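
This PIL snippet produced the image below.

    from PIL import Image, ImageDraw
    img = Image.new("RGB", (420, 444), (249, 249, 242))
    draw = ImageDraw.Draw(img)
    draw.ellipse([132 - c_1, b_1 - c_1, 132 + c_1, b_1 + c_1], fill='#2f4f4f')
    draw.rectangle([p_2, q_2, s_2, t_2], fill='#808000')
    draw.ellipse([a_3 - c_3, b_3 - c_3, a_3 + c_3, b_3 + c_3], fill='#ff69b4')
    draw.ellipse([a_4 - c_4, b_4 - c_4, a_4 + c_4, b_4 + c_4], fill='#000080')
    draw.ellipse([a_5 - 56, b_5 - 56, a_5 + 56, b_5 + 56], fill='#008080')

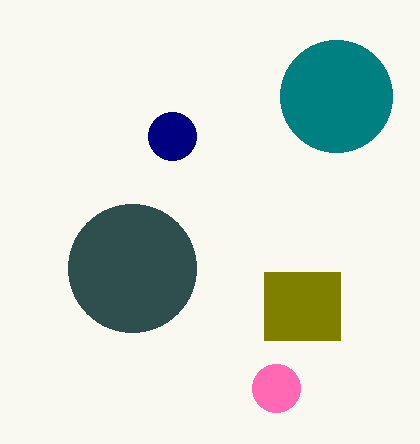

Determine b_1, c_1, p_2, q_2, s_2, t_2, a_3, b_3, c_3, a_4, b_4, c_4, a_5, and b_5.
b_1 = 268, c_1 = 64, p_2 = 264, q_2 = 272, s_2 = 340, t_2 = 340, a_3 = 276, b_3 = 388, c_3 = 24, a_4 = 172, b_4 = 136, c_4 = 24, a_5 = 336, b_5 = 96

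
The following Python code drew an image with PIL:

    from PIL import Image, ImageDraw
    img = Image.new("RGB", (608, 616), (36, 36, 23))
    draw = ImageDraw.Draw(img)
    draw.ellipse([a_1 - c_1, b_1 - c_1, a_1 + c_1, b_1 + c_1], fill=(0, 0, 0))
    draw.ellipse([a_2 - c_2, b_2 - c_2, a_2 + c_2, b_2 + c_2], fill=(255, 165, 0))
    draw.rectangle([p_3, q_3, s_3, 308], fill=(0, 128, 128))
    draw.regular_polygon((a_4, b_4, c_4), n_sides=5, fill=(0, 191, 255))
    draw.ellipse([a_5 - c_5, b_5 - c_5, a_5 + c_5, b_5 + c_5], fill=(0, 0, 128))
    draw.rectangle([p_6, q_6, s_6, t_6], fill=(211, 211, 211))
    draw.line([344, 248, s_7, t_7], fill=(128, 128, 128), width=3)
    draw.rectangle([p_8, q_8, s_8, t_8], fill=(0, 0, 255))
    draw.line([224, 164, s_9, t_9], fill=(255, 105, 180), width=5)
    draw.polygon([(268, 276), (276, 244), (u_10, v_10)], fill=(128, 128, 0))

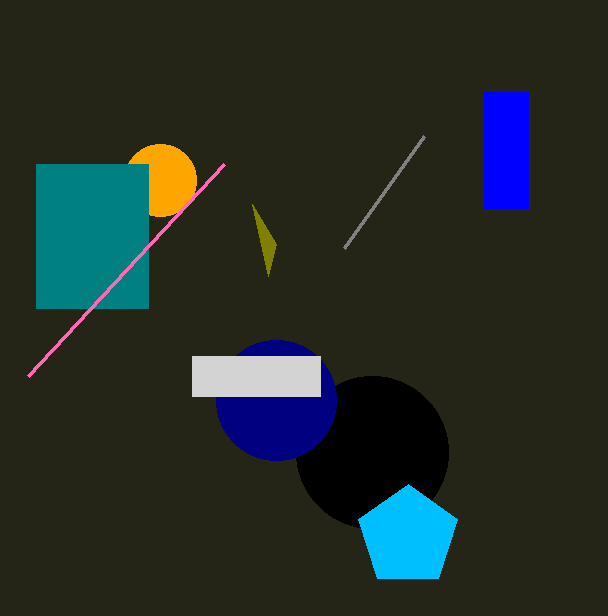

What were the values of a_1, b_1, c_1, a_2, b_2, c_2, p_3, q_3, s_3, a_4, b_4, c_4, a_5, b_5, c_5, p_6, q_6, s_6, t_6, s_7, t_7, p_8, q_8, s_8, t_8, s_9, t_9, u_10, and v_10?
a_1 = 372; b_1 = 452; c_1 = 76; a_2 = 160; b_2 = 180; c_2 = 36; p_3 = 36; q_3 = 164; s_3 = 148; a_4 = 408; b_4 = 536; c_4 = 52; a_5 = 276; b_5 = 400; c_5 = 60; p_6 = 192; q_6 = 356; s_6 = 320; t_6 = 396; s_7 = 424; t_7 = 136; p_8 = 484; q_8 = 92; s_8 = 528; t_8 = 208; s_9 = 28; t_9 = 376; u_10 = 252; v_10 = 204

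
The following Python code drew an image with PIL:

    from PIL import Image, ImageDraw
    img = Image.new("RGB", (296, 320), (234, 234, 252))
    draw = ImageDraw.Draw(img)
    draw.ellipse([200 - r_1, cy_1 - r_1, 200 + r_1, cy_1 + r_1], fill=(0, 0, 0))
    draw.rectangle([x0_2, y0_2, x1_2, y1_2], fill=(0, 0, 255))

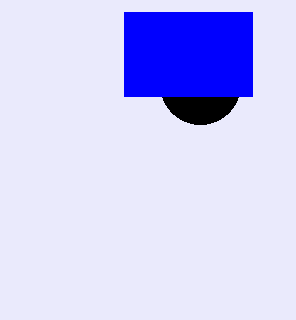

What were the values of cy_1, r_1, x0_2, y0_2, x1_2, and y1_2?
cy_1 = 84, r_1 = 40, x0_2 = 124, y0_2 = 12, x1_2 = 252, y1_2 = 96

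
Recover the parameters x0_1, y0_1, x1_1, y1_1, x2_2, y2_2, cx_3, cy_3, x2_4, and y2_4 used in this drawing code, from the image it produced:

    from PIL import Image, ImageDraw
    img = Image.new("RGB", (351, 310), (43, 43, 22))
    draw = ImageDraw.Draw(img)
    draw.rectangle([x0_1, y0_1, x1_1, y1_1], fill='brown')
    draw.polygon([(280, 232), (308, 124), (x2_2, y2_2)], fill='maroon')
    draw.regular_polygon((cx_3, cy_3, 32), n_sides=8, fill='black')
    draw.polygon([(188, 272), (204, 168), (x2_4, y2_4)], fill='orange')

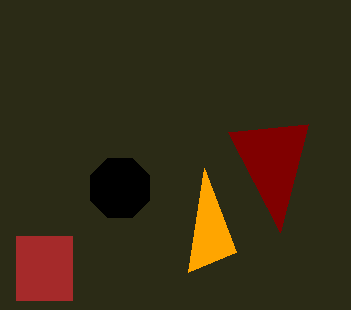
x0_1 = 16
y0_1 = 236
x1_1 = 72
y1_1 = 300
x2_2 = 228
y2_2 = 132
cx_3 = 120
cy_3 = 188
x2_4 = 236
y2_4 = 252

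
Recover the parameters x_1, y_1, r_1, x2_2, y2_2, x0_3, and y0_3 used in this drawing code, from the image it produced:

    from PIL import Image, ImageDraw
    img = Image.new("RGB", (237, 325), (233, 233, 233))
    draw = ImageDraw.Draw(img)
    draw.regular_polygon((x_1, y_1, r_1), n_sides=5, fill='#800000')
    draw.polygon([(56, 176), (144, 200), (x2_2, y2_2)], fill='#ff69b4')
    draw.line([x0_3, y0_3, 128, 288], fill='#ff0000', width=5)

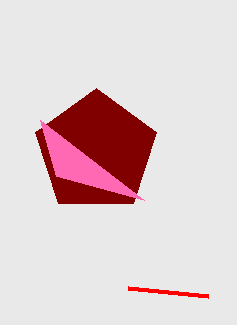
x_1 = 96
y_1 = 152
r_1 = 64
x2_2 = 40
y2_2 = 120
x0_3 = 208
y0_3 = 296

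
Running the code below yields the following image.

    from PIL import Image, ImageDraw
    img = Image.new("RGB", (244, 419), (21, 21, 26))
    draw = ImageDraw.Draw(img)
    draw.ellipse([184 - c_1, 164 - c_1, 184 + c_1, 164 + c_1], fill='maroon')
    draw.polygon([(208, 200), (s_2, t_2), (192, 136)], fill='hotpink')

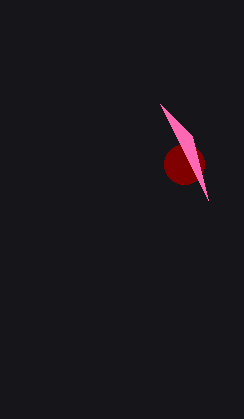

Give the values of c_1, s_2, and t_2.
c_1 = 20
s_2 = 160
t_2 = 104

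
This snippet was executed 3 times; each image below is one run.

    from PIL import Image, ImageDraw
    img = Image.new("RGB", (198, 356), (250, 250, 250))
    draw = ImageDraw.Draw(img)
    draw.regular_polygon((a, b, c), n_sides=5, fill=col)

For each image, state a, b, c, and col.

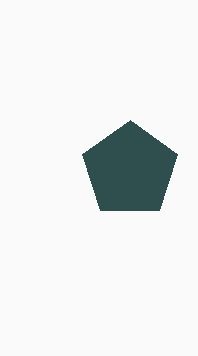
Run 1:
a = 130; b = 170; c = 50; col = 'darkslategray'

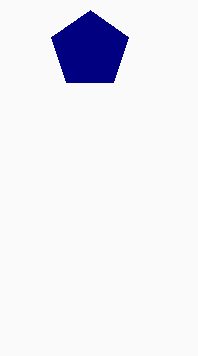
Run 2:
a = 90, b = 50, c = 40, col = 'navy'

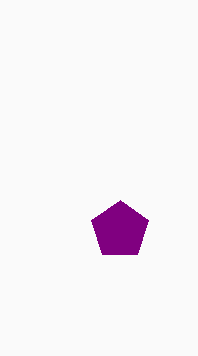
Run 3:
a = 120; b = 230; c = 30; col = 'purple'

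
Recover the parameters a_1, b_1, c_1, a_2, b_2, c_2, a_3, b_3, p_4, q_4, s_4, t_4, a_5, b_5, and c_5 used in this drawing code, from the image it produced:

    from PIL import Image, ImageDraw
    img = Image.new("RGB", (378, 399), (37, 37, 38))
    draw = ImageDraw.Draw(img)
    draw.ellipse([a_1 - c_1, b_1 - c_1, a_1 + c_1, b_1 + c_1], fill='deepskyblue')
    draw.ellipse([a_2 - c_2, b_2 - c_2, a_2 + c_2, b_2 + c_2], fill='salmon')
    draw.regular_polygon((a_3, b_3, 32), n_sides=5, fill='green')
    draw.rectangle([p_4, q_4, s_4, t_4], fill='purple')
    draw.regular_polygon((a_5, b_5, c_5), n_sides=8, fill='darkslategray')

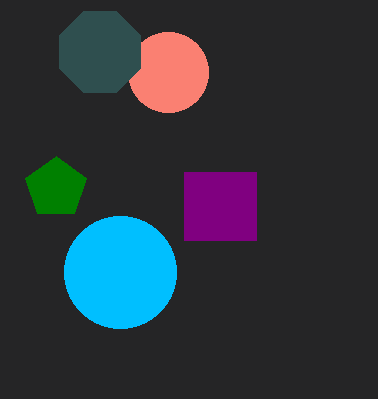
a_1 = 120; b_1 = 272; c_1 = 56; a_2 = 168; b_2 = 72; c_2 = 40; a_3 = 56; b_3 = 188; p_4 = 184; q_4 = 172; s_4 = 256; t_4 = 240; a_5 = 100; b_5 = 52; c_5 = 44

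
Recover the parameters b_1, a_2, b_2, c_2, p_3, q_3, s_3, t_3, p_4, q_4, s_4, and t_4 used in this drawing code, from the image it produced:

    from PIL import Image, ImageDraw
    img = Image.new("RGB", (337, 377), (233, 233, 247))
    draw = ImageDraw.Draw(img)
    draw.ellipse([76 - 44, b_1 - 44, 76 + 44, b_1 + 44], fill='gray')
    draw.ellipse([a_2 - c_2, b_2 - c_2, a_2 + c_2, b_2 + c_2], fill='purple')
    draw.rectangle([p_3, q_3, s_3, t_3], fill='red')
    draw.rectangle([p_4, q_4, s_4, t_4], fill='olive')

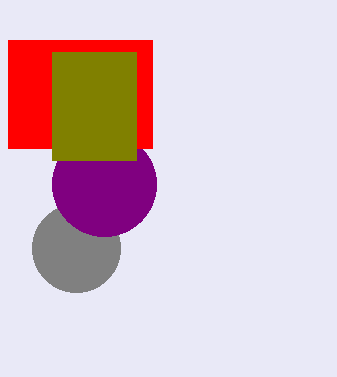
b_1 = 248; a_2 = 104; b_2 = 184; c_2 = 52; p_3 = 8; q_3 = 40; s_3 = 152; t_3 = 148; p_4 = 52; q_4 = 52; s_4 = 136; t_4 = 160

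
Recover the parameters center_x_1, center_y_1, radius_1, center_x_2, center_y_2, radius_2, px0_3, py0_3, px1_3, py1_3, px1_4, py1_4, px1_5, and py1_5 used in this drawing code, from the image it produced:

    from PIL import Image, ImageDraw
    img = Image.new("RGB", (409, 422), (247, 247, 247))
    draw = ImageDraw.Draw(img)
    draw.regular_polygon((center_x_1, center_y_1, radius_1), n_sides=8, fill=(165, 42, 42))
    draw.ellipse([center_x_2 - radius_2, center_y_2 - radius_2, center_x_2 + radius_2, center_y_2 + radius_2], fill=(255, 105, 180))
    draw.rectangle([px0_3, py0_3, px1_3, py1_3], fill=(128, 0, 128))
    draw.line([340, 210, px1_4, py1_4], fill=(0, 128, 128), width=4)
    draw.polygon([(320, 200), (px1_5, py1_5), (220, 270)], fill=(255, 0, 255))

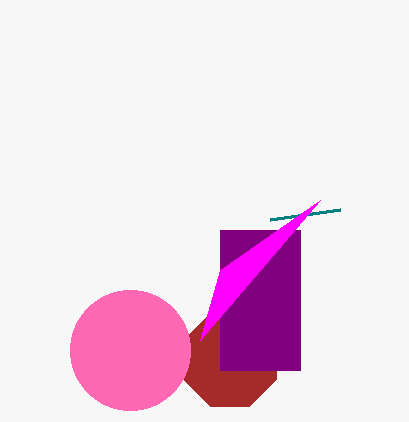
center_x_1 = 230
center_y_1 = 360
radius_1 = 50
center_x_2 = 130
center_y_2 = 350
radius_2 = 60
px0_3 = 220
py0_3 = 230
px1_3 = 300
py1_3 = 370
px1_4 = 270
py1_4 = 220
px1_5 = 200
py1_5 = 340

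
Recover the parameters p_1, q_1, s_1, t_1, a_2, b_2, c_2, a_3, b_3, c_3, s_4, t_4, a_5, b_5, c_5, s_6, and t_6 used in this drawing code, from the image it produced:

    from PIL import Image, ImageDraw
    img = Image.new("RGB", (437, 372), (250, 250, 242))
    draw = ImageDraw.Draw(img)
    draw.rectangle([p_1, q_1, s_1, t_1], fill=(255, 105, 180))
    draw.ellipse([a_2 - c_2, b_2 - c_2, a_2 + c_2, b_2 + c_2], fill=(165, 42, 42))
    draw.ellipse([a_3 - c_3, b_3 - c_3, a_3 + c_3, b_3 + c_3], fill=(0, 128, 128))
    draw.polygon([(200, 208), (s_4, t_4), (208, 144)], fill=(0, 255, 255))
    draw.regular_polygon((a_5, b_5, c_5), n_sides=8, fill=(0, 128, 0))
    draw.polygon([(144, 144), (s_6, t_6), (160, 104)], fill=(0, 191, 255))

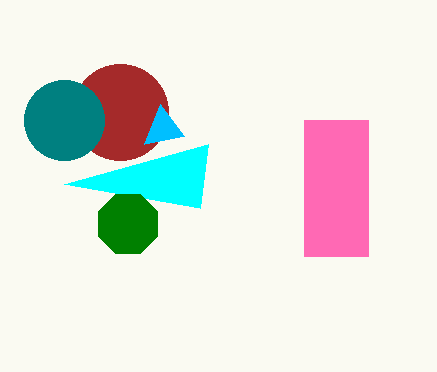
p_1 = 304; q_1 = 120; s_1 = 368; t_1 = 256; a_2 = 120; b_2 = 112; c_2 = 48; a_3 = 64; b_3 = 120; c_3 = 40; s_4 = 64; t_4 = 184; a_5 = 128; b_5 = 224; c_5 = 32; s_6 = 184; t_6 = 136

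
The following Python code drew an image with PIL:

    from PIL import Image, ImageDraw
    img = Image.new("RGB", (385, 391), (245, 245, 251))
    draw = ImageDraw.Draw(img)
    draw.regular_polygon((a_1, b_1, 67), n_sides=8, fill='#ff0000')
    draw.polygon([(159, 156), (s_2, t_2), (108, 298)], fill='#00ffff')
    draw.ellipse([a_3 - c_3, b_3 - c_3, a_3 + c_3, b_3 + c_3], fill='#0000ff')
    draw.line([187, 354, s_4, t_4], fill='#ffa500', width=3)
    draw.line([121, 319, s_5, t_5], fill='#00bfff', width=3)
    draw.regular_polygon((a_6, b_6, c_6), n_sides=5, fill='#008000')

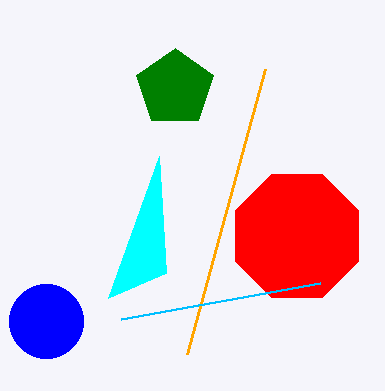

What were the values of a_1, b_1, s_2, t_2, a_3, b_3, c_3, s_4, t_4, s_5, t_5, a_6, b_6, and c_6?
a_1 = 297, b_1 = 236, s_2 = 166, t_2 = 273, a_3 = 46, b_3 = 321, c_3 = 37, s_4 = 265, t_4 = 69, s_5 = 320, t_5 = 283, a_6 = 175, b_6 = 88, c_6 = 40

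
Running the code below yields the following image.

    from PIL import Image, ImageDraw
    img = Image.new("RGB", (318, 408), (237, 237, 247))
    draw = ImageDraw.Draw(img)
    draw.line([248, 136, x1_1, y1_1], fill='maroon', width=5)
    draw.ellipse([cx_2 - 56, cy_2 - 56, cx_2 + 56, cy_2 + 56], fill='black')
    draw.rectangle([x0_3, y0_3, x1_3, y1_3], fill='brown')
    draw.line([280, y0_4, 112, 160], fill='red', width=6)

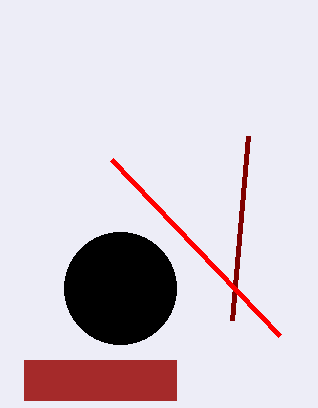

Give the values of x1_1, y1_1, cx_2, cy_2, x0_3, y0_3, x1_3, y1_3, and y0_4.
x1_1 = 232, y1_1 = 320, cx_2 = 120, cy_2 = 288, x0_3 = 24, y0_3 = 360, x1_3 = 176, y1_3 = 400, y0_4 = 336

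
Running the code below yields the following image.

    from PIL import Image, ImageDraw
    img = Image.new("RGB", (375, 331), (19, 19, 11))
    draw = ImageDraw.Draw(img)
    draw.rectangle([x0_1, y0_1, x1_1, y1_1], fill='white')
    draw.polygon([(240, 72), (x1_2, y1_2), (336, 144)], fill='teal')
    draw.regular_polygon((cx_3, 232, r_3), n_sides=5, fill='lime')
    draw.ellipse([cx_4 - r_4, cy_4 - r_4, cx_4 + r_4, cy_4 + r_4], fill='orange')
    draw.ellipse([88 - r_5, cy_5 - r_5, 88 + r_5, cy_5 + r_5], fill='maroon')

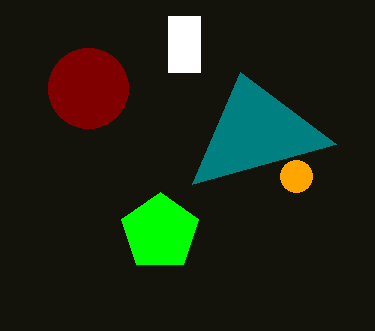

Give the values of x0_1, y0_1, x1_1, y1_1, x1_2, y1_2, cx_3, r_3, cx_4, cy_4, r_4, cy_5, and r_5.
x0_1 = 168; y0_1 = 16; x1_1 = 200; y1_1 = 72; x1_2 = 192; y1_2 = 184; cx_3 = 160; r_3 = 40; cx_4 = 296; cy_4 = 176; r_4 = 16; cy_5 = 88; r_5 = 40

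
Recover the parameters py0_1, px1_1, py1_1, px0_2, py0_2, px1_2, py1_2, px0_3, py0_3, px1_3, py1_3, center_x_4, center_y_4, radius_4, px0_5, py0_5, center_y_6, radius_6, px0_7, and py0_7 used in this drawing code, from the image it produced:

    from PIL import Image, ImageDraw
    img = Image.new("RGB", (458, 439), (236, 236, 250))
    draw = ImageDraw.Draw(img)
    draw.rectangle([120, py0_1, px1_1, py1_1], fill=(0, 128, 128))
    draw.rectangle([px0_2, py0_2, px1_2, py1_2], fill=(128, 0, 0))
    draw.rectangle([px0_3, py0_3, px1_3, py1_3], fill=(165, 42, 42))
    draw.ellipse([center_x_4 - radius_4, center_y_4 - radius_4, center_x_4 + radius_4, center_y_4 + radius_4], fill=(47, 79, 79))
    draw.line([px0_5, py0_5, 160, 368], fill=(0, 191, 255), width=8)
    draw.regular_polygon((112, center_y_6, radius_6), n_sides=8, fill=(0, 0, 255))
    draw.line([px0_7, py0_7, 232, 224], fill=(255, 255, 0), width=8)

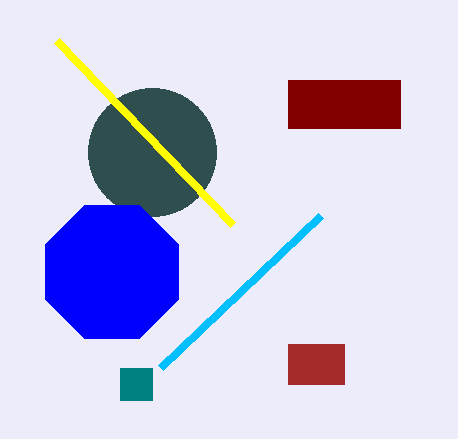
py0_1 = 368, px1_1 = 152, py1_1 = 400, px0_2 = 288, py0_2 = 80, px1_2 = 400, py1_2 = 128, px0_3 = 288, py0_3 = 344, px1_3 = 344, py1_3 = 384, center_x_4 = 152, center_y_4 = 152, radius_4 = 64, px0_5 = 320, py0_5 = 216, center_y_6 = 272, radius_6 = 72, px0_7 = 56, py0_7 = 40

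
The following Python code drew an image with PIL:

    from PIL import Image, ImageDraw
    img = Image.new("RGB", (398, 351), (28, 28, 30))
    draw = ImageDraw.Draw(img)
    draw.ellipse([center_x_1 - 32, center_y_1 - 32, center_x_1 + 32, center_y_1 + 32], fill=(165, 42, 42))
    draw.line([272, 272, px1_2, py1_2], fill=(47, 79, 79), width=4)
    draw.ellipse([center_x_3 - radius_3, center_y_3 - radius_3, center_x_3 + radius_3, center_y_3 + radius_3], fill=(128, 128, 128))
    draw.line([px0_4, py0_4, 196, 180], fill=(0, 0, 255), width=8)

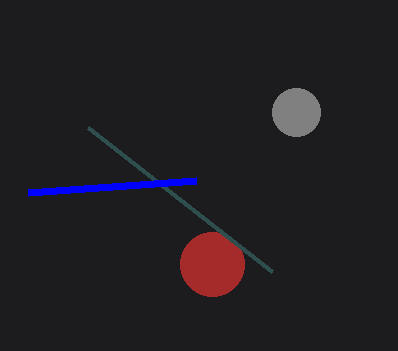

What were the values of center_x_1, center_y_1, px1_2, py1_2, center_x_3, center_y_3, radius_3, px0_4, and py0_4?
center_x_1 = 212; center_y_1 = 264; px1_2 = 88; py1_2 = 128; center_x_3 = 296; center_y_3 = 112; radius_3 = 24; px0_4 = 28; py0_4 = 192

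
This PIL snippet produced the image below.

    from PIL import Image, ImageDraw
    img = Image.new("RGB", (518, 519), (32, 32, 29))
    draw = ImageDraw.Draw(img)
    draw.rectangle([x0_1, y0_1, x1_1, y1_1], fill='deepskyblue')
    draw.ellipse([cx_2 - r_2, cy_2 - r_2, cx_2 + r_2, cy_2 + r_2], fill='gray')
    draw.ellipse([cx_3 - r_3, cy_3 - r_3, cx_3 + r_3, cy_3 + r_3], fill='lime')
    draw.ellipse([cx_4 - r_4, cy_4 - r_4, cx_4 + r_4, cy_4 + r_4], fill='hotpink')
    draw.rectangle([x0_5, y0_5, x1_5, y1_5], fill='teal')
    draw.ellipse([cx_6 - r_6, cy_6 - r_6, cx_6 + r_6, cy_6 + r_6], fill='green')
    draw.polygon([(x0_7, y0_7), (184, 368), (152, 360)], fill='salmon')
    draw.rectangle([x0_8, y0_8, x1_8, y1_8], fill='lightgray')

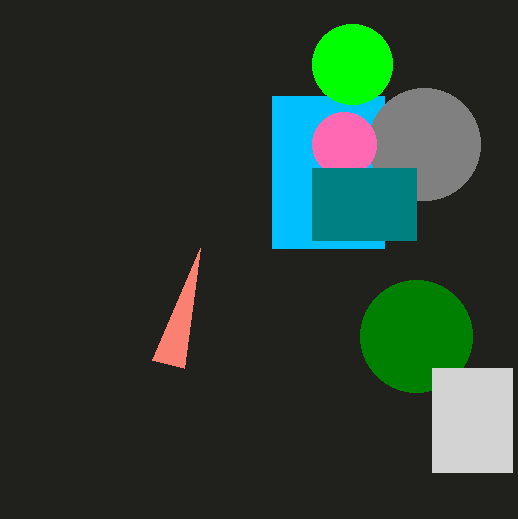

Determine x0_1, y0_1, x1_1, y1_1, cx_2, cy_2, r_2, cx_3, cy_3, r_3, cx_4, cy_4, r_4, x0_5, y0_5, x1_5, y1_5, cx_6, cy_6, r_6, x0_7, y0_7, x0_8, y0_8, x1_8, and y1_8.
x0_1 = 272
y0_1 = 96
x1_1 = 384
y1_1 = 248
cx_2 = 424
cy_2 = 144
r_2 = 56
cx_3 = 352
cy_3 = 64
r_3 = 40
cx_4 = 344
cy_4 = 144
r_4 = 32
x0_5 = 312
y0_5 = 168
x1_5 = 416
y1_5 = 240
cx_6 = 416
cy_6 = 336
r_6 = 56
x0_7 = 200
y0_7 = 248
x0_8 = 432
y0_8 = 368
x1_8 = 512
y1_8 = 472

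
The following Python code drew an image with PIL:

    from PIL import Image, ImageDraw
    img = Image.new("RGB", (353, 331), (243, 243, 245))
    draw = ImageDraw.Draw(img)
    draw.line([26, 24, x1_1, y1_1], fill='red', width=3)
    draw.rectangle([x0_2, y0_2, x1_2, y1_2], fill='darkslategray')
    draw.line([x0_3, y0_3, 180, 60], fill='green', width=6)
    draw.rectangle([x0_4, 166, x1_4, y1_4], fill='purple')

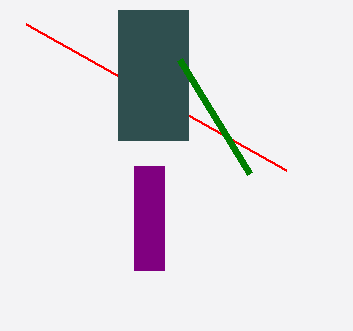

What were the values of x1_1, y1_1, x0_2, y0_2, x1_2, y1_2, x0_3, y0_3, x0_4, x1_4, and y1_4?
x1_1 = 286, y1_1 = 170, x0_2 = 118, y0_2 = 10, x1_2 = 188, y1_2 = 140, x0_3 = 250, y0_3 = 174, x0_4 = 134, x1_4 = 164, y1_4 = 270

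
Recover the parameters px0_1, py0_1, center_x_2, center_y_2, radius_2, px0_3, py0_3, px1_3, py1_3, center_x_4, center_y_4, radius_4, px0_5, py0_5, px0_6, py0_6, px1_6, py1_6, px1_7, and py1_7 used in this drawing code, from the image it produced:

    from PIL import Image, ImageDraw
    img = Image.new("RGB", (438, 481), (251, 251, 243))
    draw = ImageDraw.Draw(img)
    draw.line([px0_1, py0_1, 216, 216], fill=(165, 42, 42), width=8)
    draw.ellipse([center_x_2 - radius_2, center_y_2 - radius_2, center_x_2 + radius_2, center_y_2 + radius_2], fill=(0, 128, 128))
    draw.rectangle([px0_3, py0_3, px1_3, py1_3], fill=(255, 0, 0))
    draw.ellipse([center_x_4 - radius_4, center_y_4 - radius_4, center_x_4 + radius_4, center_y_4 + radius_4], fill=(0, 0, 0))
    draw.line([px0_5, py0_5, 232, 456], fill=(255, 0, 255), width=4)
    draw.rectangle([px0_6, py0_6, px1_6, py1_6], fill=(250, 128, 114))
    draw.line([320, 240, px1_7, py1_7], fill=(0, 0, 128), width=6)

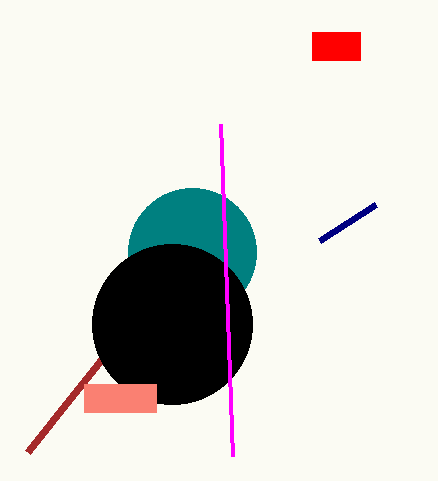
px0_1 = 28, py0_1 = 452, center_x_2 = 192, center_y_2 = 252, radius_2 = 64, px0_3 = 312, py0_3 = 32, px1_3 = 360, py1_3 = 60, center_x_4 = 172, center_y_4 = 324, radius_4 = 80, px0_5 = 220, py0_5 = 124, px0_6 = 84, py0_6 = 384, px1_6 = 156, py1_6 = 412, px1_7 = 376, py1_7 = 204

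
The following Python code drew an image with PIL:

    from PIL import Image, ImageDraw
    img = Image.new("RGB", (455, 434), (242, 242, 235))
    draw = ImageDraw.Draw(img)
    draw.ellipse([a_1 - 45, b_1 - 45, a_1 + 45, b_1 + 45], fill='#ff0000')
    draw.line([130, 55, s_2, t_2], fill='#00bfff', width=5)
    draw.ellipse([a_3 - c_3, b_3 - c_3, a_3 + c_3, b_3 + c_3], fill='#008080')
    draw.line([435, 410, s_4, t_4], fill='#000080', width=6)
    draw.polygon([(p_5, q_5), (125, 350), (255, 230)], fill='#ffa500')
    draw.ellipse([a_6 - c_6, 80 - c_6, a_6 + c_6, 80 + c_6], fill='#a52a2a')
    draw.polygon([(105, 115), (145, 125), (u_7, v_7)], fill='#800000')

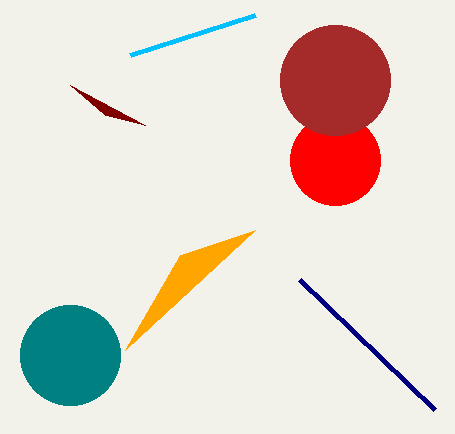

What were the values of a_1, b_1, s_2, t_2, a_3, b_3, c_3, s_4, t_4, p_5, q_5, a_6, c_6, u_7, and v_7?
a_1 = 335; b_1 = 160; s_2 = 255; t_2 = 15; a_3 = 70; b_3 = 355; c_3 = 50; s_4 = 300; t_4 = 280; p_5 = 180; q_5 = 255; a_6 = 335; c_6 = 55; u_7 = 70; v_7 = 85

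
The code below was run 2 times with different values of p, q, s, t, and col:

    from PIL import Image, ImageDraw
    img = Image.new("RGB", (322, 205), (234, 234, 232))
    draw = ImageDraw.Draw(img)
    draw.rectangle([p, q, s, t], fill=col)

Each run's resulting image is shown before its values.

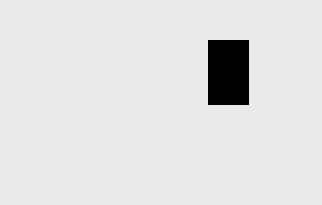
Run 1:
p = 208; q = 40; s = 248; t = 104; col = 'black'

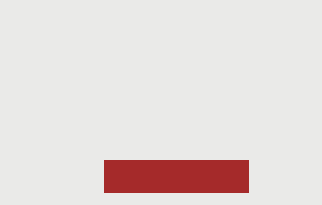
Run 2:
p = 104; q = 160; s = 248; t = 192; col = 'brown'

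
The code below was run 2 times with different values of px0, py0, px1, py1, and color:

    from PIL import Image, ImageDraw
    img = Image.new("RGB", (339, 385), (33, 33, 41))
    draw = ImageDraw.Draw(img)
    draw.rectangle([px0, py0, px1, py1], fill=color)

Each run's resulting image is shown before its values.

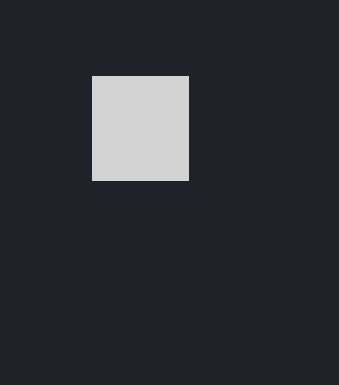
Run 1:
px0 = 92
py0 = 76
px1 = 188
py1 = 180
color = 'lightgray'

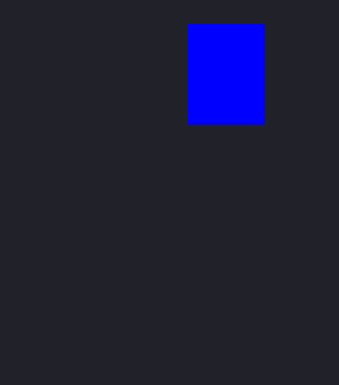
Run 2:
px0 = 188, py0 = 24, px1 = 264, py1 = 124, color = 'blue'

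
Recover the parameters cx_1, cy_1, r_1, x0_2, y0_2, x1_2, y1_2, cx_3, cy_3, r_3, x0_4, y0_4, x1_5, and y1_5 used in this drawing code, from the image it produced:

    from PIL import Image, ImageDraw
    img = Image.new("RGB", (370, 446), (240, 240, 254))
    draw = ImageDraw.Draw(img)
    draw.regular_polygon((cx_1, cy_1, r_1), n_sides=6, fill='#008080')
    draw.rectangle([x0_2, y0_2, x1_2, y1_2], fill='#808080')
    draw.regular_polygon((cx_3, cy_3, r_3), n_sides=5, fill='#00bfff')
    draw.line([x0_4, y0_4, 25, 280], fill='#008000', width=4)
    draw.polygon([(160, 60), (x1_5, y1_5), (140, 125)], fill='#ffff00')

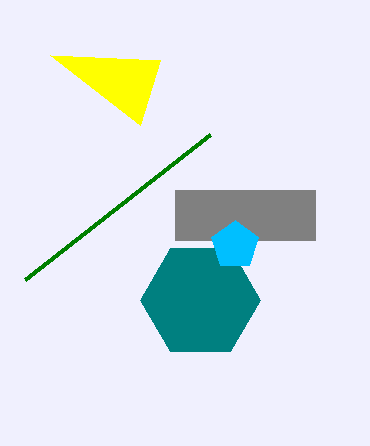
cx_1 = 200, cy_1 = 300, r_1 = 60, x0_2 = 175, y0_2 = 190, x1_2 = 315, y1_2 = 240, cx_3 = 235, cy_3 = 245, r_3 = 25, x0_4 = 210, y0_4 = 135, x1_5 = 50, y1_5 = 55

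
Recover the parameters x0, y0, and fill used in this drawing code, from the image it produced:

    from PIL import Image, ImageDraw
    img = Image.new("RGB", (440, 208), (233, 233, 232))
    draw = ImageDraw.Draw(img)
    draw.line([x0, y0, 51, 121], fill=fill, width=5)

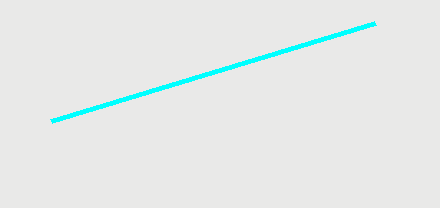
x0 = 375; y0 = 23; fill = 'cyan'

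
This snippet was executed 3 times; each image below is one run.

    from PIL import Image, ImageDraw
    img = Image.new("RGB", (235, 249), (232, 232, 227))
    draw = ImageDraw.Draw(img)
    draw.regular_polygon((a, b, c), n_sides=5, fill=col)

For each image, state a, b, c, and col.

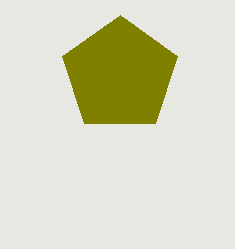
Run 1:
a = 120; b = 75; c = 60; col = 'olive'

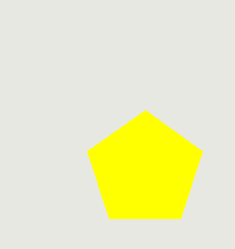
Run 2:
a = 145, b = 170, c = 60, col = 'yellow'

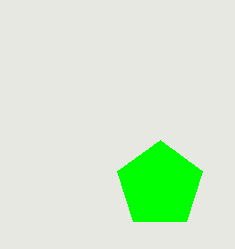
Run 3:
a = 160, b = 185, c = 45, col = 'lime'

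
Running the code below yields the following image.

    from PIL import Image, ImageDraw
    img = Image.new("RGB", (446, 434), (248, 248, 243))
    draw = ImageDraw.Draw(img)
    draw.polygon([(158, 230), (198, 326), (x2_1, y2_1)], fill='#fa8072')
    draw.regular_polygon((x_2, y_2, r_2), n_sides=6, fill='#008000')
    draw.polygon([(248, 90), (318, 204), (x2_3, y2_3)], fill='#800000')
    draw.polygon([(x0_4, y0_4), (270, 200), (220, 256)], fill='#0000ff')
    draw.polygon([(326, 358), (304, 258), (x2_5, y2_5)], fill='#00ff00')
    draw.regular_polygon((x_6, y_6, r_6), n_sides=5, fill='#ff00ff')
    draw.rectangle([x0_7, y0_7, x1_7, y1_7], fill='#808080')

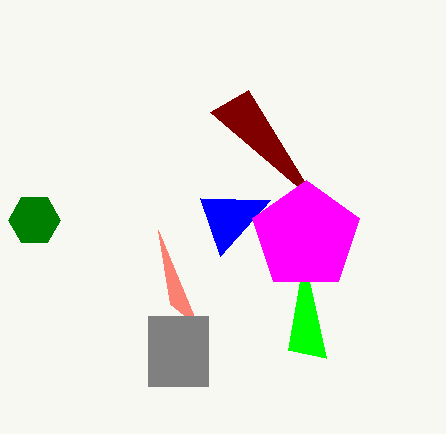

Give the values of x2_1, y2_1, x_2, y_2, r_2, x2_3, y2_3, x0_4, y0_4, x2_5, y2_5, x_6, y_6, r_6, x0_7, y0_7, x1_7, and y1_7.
x2_1 = 170
y2_1 = 304
x_2 = 34
y_2 = 220
r_2 = 26
x2_3 = 210
y2_3 = 112
x0_4 = 200
y0_4 = 198
x2_5 = 288
y2_5 = 350
x_6 = 306
y_6 = 236
r_6 = 56
x0_7 = 148
y0_7 = 316
x1_7 = 208
y1_7 = 386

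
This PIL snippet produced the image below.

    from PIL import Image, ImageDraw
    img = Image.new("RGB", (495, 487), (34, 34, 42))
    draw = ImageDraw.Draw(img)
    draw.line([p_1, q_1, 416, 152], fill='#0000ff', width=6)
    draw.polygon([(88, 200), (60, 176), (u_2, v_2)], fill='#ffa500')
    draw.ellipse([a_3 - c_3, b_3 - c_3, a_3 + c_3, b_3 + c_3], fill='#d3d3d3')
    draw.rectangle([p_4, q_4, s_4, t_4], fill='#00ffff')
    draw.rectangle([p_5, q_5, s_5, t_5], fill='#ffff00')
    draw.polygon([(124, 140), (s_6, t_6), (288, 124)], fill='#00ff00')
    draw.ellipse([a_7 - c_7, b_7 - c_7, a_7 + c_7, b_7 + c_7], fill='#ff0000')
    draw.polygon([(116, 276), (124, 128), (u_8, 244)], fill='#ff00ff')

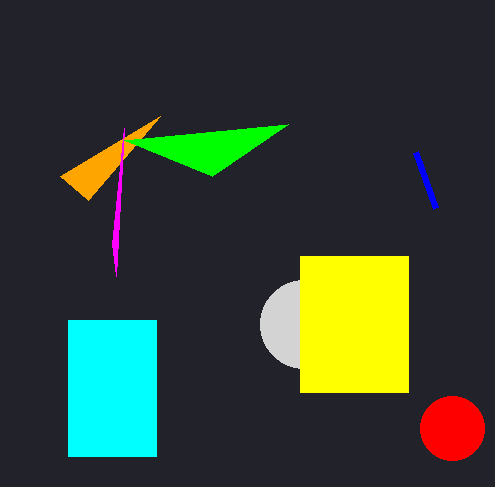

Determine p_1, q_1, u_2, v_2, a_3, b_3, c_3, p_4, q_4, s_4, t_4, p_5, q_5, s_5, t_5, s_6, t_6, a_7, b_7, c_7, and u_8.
p_1 = 436, q_1 = 208, u_2 = 160, v_2 = 116, a_3 = 304, b_3 = 324, c_3 = 44, p_4 = 68, q_4 = 320, s_4 = 156, t_4 = 456, p_5 = 300, q_5 = 256, s_5 = 408, t_5 = 392, s_6 = 212, t_6 = 176, a_7 = 452, b_7 = 428, c_7 = 32, u_8 = 112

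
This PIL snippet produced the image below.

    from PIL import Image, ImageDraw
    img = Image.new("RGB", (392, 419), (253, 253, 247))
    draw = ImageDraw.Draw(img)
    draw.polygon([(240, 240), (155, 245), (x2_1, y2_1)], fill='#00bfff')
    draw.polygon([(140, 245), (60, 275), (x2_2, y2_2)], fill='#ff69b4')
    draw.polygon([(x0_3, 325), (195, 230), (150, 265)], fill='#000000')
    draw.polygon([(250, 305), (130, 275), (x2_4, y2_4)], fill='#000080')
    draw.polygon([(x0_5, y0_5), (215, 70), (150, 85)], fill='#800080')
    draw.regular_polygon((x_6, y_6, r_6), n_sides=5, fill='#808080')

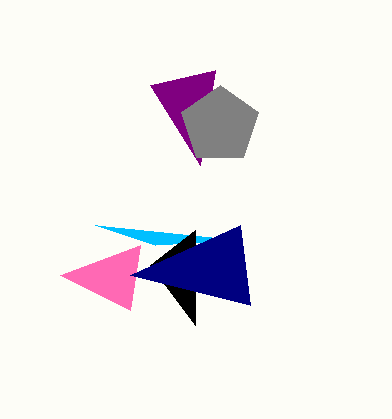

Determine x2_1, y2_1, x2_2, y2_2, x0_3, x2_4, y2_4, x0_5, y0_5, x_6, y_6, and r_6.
x2_1 = 95, y2_1 = 225, x2_2 = 130, y2_2 = 310, x0_3 = 195, x2_4 = 240, y2_4 = 225, x0_5 = 200, y0_5 = 165, x_6 = 220, y_6 = 125, r_6 = 40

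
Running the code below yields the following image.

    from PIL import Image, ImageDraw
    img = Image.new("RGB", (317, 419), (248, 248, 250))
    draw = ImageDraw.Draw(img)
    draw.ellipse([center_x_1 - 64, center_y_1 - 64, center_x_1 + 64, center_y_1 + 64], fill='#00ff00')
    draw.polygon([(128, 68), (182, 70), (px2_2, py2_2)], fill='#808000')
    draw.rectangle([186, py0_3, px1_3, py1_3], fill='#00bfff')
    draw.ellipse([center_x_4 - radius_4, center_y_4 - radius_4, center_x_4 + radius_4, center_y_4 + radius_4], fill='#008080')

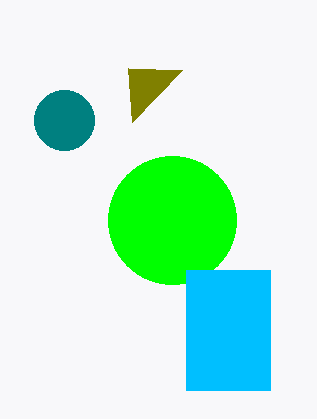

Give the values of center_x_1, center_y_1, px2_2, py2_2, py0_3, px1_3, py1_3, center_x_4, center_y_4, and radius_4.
center_x_1 = 172, center_y_1 = 220, px2_2 = 132, py2_2 = 122, py0_3 = 270, px1_3 = 270, py1_3 = 390, center_x_4 = 64, center_y_4 = 120, radius_4 = 30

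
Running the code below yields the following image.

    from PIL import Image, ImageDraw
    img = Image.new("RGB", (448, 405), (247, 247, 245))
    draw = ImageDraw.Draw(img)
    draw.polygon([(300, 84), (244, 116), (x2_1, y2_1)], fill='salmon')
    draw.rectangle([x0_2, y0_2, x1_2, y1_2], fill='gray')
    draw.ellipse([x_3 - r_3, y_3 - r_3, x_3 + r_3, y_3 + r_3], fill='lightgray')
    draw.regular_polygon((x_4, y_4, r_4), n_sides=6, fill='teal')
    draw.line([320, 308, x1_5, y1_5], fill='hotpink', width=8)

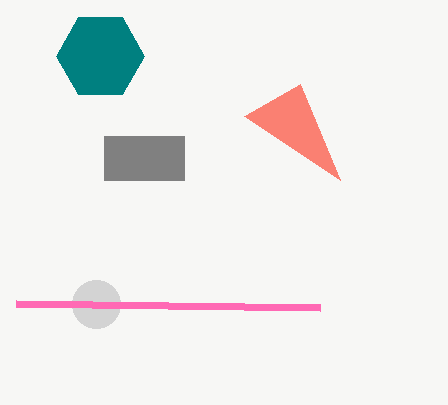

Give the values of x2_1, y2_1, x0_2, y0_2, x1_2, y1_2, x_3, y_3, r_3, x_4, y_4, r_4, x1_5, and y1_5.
x2_1 = 340
y2_1 = 180
x0_2 = 104
y0_2 = 136
x1_2 = 184
y1_2 = 180
x_3 = 96
y_3 = 304
r_3 = 24
x_4 = 100
y_4 = 56
r_4 = 44
x1_5 = 16
y1_5 = 304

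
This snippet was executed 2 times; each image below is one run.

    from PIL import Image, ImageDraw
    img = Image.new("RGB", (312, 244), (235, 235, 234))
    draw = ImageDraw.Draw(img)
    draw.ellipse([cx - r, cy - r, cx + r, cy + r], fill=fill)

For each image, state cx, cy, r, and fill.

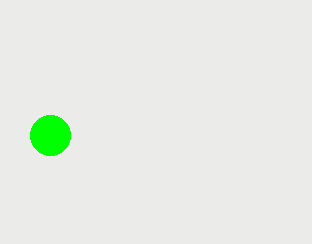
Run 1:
cx = 50; cy = 135; r = 20; fill = 'lime'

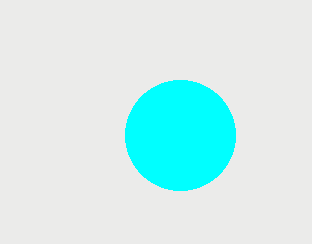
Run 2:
cx = 180
cy = 135
r = 55
fill = 'cyan'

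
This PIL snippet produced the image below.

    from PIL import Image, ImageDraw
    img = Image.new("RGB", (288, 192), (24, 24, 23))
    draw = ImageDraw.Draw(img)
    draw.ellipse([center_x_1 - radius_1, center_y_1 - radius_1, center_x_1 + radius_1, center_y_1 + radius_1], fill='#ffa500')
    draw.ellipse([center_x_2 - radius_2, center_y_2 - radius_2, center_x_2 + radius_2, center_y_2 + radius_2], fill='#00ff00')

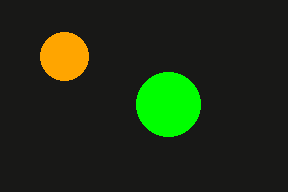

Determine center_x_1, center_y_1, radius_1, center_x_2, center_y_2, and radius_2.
center_x_1 = 64; center_y_1 = 56; radius_1 = 24; center_x_2 = 168; center_y_2 = 104; radius_2 = 32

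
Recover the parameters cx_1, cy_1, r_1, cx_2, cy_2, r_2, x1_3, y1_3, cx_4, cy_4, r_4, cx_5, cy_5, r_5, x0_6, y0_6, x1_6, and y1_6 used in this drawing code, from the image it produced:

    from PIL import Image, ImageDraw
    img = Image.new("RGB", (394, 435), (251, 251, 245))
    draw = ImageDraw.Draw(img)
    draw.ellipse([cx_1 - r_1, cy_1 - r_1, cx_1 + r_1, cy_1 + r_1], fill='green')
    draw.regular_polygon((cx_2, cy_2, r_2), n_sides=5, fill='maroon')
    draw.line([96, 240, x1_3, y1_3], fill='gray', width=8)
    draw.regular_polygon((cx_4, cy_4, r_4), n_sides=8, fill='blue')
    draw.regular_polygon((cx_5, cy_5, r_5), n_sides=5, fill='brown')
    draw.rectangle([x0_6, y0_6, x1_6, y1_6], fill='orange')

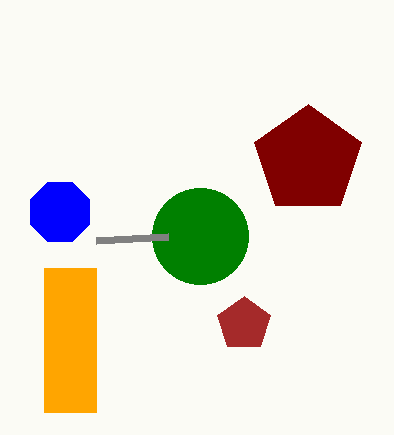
cx_1 = 200
cy_1 = 236
r_1 = 48
cx_2 = 308
cy_2 = 160
r_2 = 56
x1_3 = 168
y1_3 = 236
cx_4 = 60
cy_4 = 212
r_4 = 32
cx_5 = 244
cy_5 = 324
r_5 = 28
x0_6 = 44
y0_6 = 268
x1_6 = 96
y1_6 = 412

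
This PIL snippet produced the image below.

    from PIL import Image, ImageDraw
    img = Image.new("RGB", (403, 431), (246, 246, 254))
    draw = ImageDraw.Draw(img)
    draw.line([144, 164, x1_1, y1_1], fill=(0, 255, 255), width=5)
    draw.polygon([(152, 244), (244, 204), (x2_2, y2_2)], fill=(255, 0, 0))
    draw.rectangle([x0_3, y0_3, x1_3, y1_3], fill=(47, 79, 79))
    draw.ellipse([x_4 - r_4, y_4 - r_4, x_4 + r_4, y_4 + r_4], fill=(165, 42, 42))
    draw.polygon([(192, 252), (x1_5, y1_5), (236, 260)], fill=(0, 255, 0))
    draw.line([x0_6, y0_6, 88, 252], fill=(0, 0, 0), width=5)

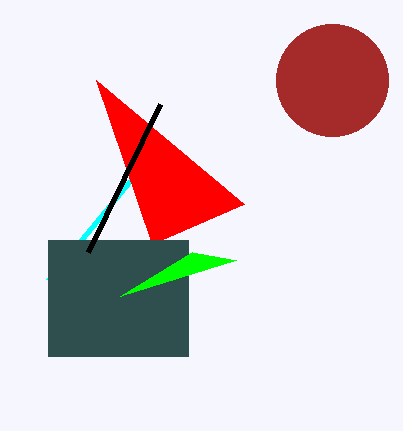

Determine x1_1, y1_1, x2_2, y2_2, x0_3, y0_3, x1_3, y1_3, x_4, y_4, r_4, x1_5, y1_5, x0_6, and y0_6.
x1_1 = 48
y1_1 = 280
x2_2 = 96
y2_2 = 80
x0_3 = 48
y0_3 = 240
x1_3 = 188
y1_3 = 356
x_4 = 332
y_4 = 80
r_4 = 56
x1_5 = 120
y1_5 = 296
x0_6 = 160
y0_6 = 104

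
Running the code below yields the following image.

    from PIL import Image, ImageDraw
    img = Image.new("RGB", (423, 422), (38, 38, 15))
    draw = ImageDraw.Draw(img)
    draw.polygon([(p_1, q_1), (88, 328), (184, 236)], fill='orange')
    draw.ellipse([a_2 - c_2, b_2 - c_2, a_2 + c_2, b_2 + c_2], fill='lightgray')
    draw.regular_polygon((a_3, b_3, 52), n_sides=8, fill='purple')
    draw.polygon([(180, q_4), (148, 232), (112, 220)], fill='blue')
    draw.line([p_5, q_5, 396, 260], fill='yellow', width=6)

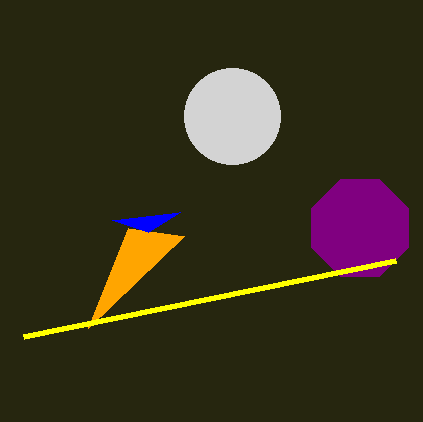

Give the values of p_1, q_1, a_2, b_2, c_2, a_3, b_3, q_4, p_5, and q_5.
p_1 = 128, q_1 = 228, a_2 = 232, b_2 = 116, c_2 = 48, a_3 = 360, b_3 = 228, q_4 = 212, p_5 = 24, q_5 = 336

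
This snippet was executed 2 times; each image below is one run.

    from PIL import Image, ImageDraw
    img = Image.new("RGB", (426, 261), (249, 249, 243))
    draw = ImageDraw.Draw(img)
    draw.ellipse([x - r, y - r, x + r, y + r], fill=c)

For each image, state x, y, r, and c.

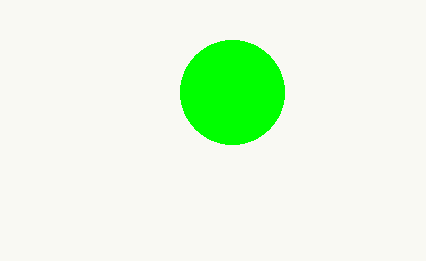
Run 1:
x = 232
y = 92
r = 52
c = 'lime'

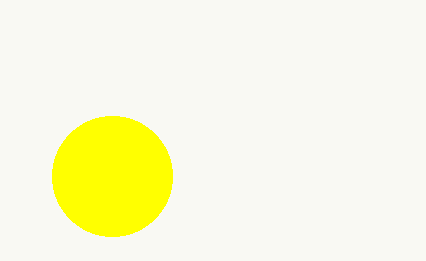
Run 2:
x = 112, y = 176, r = 60, c = 'yellow'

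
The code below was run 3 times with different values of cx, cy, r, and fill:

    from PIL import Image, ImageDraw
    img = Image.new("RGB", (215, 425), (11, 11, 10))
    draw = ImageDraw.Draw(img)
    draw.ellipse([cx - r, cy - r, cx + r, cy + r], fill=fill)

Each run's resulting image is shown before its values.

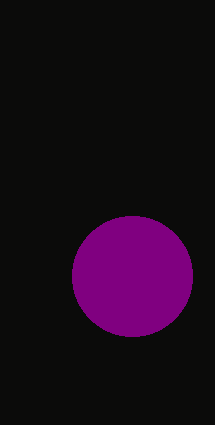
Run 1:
cx = 132
cy = 276
r = 60
fill = 'purple'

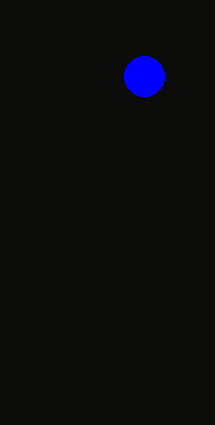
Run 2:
cx = 144, cy = 76, r = 20, fill = 'blue'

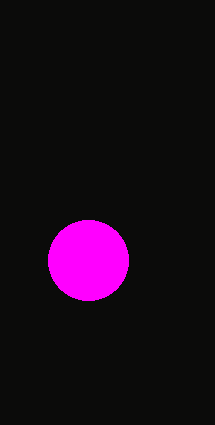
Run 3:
cx = 88, cy = 260, r = 40, fill = 'magenta'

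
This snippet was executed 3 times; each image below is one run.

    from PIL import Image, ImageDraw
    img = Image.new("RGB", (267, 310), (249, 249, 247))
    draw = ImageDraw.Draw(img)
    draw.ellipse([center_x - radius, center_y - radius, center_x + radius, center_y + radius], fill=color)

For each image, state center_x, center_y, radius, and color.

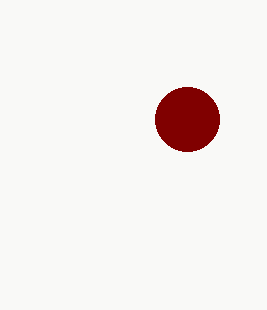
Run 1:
center_x = 187
center_y = 119
radius = 32
color = 'maroon'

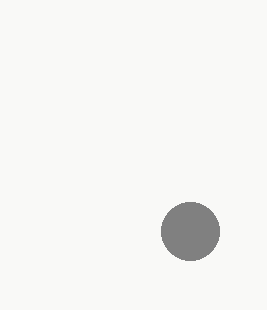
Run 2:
center_x = 190
center_y = 231
radius = 29
color = 'gray'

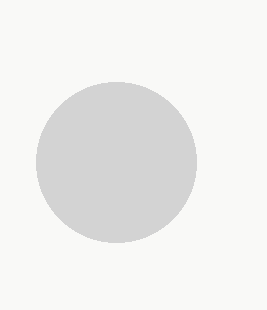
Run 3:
center_x = 116
center_y = 162
radius = 80
color = 'lightgray'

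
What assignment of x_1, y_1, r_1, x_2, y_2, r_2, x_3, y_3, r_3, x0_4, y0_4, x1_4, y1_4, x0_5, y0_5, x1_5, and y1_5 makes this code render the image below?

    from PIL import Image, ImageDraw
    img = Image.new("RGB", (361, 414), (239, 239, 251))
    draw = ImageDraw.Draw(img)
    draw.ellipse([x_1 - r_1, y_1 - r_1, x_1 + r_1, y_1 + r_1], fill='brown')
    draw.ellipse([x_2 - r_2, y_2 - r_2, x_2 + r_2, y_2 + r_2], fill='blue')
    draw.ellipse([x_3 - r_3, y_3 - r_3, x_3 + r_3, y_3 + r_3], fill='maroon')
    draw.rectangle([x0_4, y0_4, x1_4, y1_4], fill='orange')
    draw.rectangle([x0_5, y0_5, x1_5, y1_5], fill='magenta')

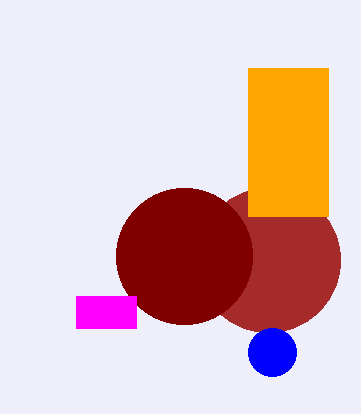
x_1 = 268, y_1 = 260, r_1 = 72, x_2 = 272, y_2 = 352, r_2 = 24, x_3 = 184, y_3 = 256, r_3 = 68, x0_4 = 248, y0_4 = 68, x1_4 = 328, y1_4 = 216, x0_5 = 76, y0_5 = 296, x1_5 = 136, y1_5 = 328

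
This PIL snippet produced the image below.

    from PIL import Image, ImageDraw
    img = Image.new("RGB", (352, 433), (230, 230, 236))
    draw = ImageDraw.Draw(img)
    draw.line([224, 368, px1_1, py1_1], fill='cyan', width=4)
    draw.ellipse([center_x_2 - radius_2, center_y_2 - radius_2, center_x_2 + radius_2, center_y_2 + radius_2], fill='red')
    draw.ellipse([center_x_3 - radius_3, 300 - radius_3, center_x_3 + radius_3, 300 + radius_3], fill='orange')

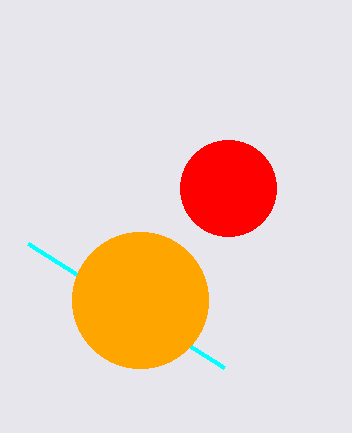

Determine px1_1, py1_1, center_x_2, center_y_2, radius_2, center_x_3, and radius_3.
px1_1 = 28
py1_1 = 244
center_x_2 = 228
center_y_2 = 188
radius_2 = 48
center_x_3 = 140
radius_3 = 68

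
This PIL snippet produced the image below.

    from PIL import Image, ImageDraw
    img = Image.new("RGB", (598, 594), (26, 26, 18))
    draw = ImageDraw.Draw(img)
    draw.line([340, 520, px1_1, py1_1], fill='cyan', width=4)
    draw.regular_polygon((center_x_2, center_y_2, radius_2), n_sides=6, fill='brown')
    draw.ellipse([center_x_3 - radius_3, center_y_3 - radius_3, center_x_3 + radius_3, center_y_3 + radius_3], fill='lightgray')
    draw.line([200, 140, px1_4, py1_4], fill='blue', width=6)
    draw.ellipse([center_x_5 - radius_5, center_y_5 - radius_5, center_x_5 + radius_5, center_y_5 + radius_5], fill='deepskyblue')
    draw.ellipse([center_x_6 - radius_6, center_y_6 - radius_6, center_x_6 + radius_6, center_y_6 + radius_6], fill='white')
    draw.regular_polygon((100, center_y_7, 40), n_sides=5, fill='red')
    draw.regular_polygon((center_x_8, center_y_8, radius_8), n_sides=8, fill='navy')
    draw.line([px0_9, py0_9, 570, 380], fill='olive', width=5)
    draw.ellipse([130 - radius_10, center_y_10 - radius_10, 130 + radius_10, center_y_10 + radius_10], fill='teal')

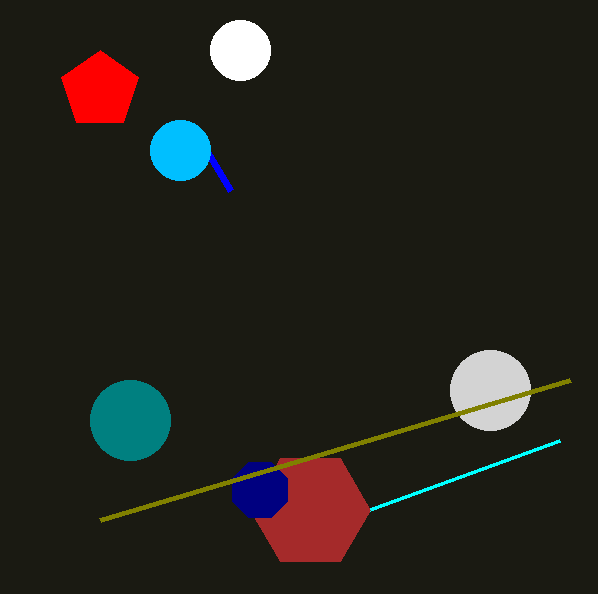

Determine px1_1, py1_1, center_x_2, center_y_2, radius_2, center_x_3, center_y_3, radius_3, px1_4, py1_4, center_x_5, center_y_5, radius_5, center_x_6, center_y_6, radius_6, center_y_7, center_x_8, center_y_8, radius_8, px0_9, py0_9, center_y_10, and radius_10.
px1_1 = 560, py1_1 = 440, center_x_2 = 310, center_y_2 = 510, radius_2 = 60, center_x_3 = 490, center_y_3 = 390, radius_3 = 40, px1_4 = 230, py1_4 = 190, center_x_5 = 180, center_y_5 = 150, radius_5 = 30, center_x_6 = 240, center_y_6 = 50, radius_6 = 30, center_y_7 = 90, center_x_8 = 260, center_y_8 = 490, radius_8 = 30, px0_9 = 100, py0_9 = 520, center_y_10 = 420, radius_10 = 40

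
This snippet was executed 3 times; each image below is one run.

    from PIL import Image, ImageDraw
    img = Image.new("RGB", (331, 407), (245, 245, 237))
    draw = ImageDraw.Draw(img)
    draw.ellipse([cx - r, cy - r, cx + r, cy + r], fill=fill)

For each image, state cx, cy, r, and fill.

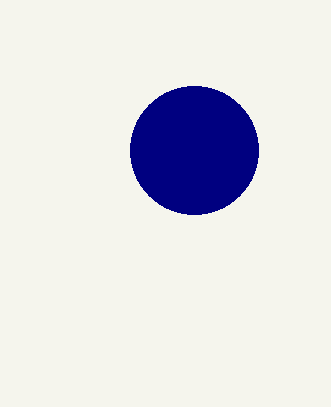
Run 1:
cx = 194, cy = 150, r = 64, fill = 'navy'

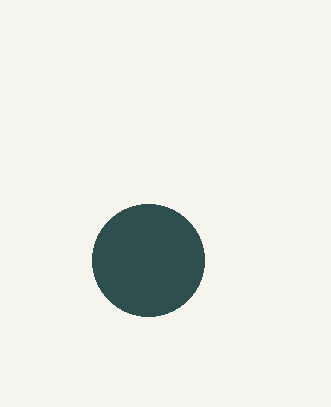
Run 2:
cx = 148; cy = 260; r = 56; fill = 'darkslategray'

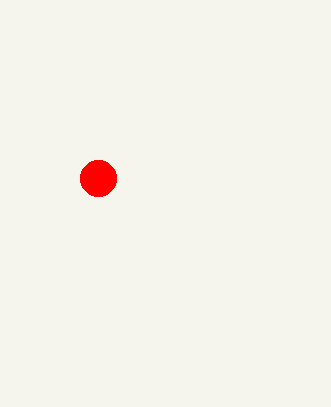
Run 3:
cx = 98; cy = 178; r = 18; fill = 'red'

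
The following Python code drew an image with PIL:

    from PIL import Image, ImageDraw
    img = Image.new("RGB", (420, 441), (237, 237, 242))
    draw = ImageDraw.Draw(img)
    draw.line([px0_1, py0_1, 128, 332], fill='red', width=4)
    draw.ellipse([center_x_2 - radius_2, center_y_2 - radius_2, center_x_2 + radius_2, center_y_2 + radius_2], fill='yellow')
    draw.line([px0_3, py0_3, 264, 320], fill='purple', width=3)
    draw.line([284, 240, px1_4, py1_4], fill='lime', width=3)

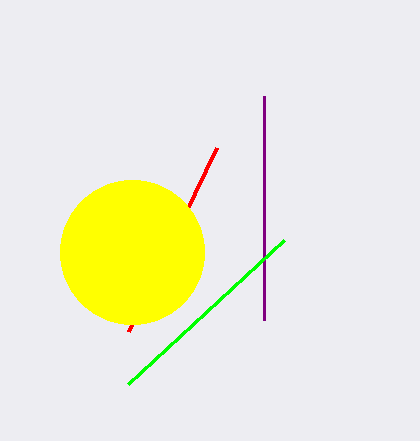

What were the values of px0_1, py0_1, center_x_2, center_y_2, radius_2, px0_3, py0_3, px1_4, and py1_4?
px0_1 = 216, py0_1 = 148, center_x_2 = 132, center_y_2 = 252, radius_2 = 72, px0_3 = 264, py0_3 = 96, px1_4 = 128, py1_4 = 384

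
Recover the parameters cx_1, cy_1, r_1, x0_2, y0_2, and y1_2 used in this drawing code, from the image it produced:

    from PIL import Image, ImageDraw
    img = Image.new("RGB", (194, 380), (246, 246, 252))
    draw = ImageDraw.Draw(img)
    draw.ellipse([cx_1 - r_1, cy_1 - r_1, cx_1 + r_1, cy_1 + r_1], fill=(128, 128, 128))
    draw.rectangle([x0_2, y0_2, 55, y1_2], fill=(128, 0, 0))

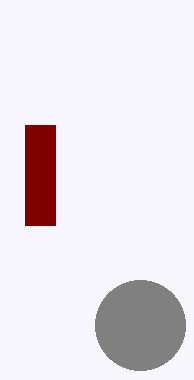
cx_1 = 140; cy_1 = 325; r_1 = 45; x0_2 = 25; y0_2 = 125; y1_2 = 225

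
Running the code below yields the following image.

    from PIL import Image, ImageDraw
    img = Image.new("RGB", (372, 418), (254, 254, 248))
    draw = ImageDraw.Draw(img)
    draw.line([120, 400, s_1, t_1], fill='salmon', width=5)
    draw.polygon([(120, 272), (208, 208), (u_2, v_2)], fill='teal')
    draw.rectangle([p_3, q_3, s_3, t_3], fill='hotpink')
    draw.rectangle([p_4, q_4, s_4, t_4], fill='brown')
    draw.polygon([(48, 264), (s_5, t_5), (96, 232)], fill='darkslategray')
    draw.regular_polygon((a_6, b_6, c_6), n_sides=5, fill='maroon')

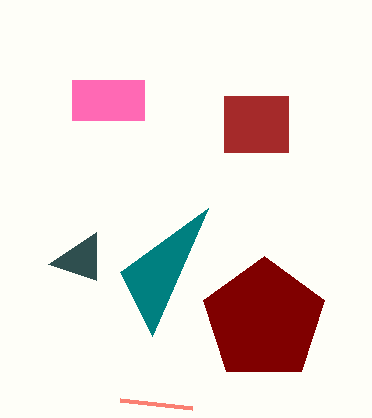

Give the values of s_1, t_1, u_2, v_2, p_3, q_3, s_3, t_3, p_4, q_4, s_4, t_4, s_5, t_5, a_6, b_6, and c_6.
s_1 = 192
t_1 = 408
u_2 = 152
v_2 = 336
p_3 = 72
q_3 = 80
s_3 = 144
t_3 = 120
p_4 = 224
q_4 = 96
s_4 = 288
t_4 = 152
s_5 = 96
t_5 = 280
a_6 = 264
b_6 = 320
c_6 = 64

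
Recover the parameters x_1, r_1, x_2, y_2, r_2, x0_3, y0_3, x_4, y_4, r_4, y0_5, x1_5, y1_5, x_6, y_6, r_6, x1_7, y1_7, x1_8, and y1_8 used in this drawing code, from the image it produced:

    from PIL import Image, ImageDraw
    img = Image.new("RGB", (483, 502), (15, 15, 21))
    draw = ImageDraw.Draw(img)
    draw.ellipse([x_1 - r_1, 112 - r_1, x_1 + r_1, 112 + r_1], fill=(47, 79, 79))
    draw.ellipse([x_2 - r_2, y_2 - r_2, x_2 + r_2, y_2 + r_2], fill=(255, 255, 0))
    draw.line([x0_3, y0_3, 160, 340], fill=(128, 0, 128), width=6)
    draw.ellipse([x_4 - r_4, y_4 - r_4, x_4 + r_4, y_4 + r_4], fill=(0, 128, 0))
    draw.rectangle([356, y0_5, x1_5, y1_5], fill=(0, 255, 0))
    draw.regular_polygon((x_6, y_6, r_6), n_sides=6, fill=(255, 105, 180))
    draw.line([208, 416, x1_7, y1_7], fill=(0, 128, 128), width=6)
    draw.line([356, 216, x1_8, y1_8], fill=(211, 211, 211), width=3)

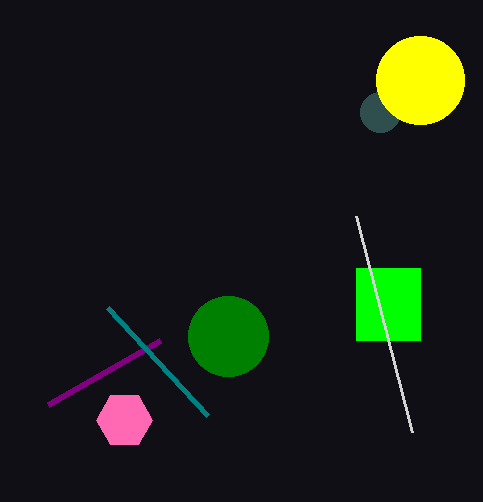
x_1 = 380, r_1 = 20, x_2 = 420, y_2 = 80, r_2 = 44, x0_3 = 48, y0_3 = 404, x_4 = 228, y_4 = 336, r_4 = 40, y0_5 = 268, x1_5 = 420, y1_5 = 340, x_6 = 124, y_6 = 420, r_6 = 28, x1_7 = 108, y1_7 = 308, x1_8 = 412, y1_8 = 432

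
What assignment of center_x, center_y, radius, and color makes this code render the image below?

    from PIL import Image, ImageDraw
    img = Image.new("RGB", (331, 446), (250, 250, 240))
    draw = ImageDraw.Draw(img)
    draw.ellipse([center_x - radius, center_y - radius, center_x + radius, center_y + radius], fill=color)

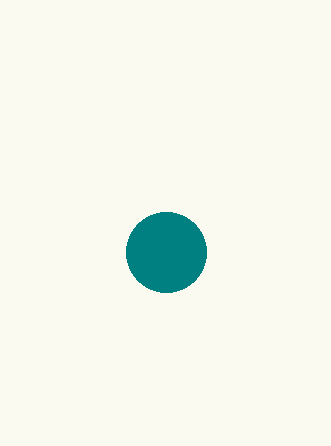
center_x = 166, center_y = 252, radius = 40, color = 'teal'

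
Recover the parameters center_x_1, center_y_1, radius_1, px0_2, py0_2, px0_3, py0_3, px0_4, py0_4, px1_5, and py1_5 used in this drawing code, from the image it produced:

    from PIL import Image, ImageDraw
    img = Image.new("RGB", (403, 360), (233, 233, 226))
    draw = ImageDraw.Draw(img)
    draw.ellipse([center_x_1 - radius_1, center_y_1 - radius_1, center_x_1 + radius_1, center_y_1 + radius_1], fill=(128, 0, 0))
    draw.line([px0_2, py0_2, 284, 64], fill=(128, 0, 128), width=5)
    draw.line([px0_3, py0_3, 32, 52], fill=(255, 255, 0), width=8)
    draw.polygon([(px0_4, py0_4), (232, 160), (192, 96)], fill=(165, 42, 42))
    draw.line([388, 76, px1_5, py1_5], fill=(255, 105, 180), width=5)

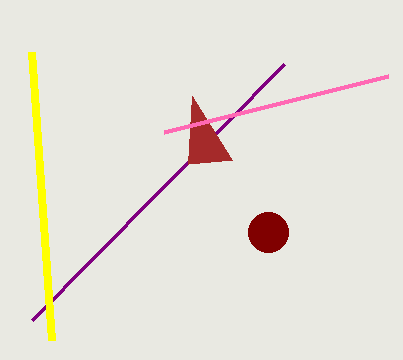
center_x_1 = 268, center_y_1 = 232, radius_1 = 20, px0_2 = 32, py0_2 = 320, px0_3 = 52, py0_3 = 340, px0_4 = 188, py0_4 = 164, px1_5 = 164, py1_5 = 132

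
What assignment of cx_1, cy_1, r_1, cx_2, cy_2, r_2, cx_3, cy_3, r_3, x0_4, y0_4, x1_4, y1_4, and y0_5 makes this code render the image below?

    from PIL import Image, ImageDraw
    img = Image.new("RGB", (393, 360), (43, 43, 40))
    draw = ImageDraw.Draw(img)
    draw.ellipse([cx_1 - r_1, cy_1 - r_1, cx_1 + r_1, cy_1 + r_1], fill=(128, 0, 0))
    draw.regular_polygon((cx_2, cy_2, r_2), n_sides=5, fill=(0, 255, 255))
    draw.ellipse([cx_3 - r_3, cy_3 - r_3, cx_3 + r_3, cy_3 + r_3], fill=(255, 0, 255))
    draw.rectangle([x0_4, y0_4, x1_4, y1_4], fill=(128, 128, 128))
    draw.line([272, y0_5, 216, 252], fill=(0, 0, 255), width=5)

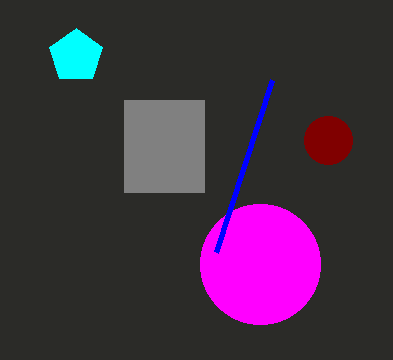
cx_1 = 328, cy_1 = 140, r_1 = 24, cx_2 = 76, cy_2 = 56, r_2 = 28, cx_3 = 260, cy_3 = 264, r_3 = 60, x0_4 = 124, y0_4 = 100, x1_4 = 204, y1_4 = 192, y0_5 = 80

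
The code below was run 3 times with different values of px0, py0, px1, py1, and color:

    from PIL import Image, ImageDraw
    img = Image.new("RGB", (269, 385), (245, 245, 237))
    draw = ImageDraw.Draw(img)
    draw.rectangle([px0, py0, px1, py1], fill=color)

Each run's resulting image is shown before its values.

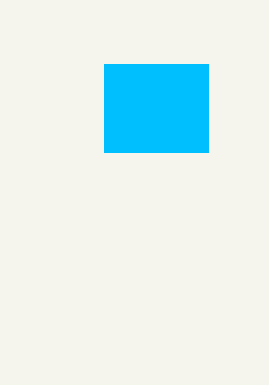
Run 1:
px0 = 104; py0 = 64; px1 = 208; py1 = 152; color = 'deepskyblue'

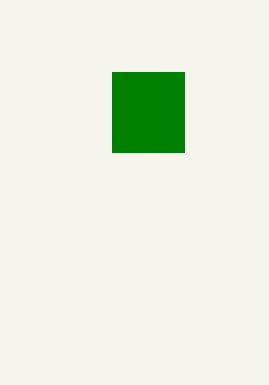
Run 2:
px0 = 112; py0 = 72; px1 = 184; py1 = 152; color = 'green'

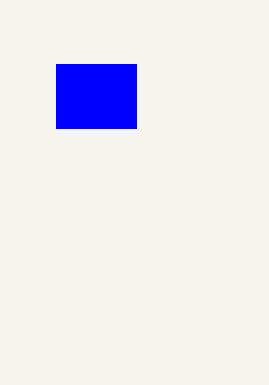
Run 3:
px0 = 56
py0 = 64
px1 = 136
py1 = 128
color = 'blue'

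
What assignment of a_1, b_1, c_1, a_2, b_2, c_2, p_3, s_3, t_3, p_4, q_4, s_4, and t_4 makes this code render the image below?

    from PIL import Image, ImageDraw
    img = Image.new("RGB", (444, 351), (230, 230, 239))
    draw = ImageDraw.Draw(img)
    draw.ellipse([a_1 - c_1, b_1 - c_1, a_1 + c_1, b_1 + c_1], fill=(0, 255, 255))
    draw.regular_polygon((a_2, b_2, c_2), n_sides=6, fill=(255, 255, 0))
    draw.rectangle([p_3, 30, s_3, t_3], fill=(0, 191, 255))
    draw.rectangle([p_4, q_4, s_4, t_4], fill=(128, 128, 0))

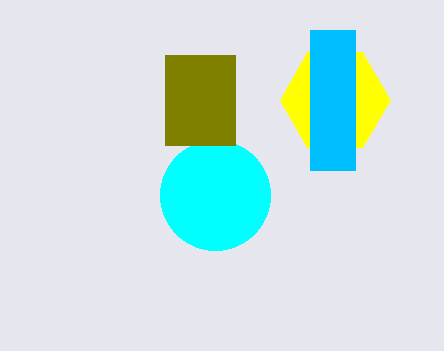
a_1 = 215, b_1 = 195, c_1 = 55, a_2 = 335, b_2 = 100, c_2 = 55, p_3 = 310, s_3 = 355, t_3 = 170, p_4 = 165, q_4 = 55, s_4 = 235, t_4 = 145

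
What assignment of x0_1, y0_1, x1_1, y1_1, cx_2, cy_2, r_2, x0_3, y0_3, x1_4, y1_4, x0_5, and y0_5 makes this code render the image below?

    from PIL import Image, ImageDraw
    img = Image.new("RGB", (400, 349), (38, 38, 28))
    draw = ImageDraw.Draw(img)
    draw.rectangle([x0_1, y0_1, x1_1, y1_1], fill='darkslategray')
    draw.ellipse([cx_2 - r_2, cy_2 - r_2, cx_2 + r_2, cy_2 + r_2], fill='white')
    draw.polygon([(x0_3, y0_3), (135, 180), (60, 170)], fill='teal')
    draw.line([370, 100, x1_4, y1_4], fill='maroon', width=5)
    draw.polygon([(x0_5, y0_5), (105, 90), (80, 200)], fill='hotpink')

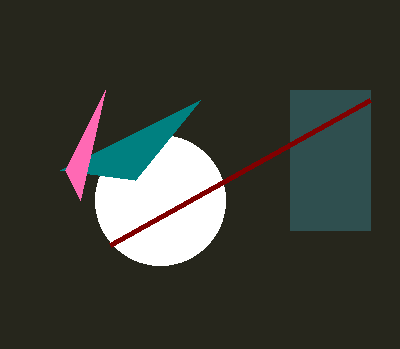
x0_1 = 290; y0_1 = 90; x1_1 = 370; y1_1 = 230; cx_2 = 160; cy_2 = 200; r_2 = 65; x0_3 = 200; y0_3 = 100; x1_4 = 110; y1_4 = 245; x0_5 = 65; y0_5 = 170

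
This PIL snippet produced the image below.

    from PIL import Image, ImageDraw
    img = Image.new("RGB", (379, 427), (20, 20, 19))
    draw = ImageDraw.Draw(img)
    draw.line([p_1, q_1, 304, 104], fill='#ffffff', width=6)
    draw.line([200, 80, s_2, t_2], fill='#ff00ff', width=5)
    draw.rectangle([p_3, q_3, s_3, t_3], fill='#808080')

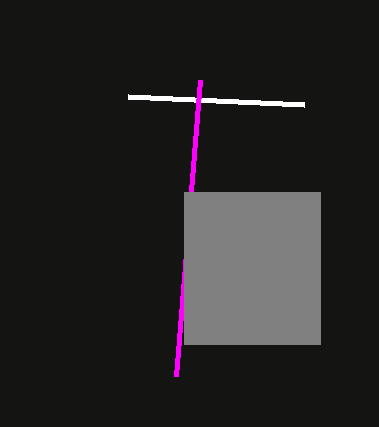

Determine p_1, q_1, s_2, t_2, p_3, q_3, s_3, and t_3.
p_1 = 128, q_1 = 96, s_2 = 176, t_2 = 376, p_3 = 184, q_3 = 192, s_3 = 320, t_3 = 344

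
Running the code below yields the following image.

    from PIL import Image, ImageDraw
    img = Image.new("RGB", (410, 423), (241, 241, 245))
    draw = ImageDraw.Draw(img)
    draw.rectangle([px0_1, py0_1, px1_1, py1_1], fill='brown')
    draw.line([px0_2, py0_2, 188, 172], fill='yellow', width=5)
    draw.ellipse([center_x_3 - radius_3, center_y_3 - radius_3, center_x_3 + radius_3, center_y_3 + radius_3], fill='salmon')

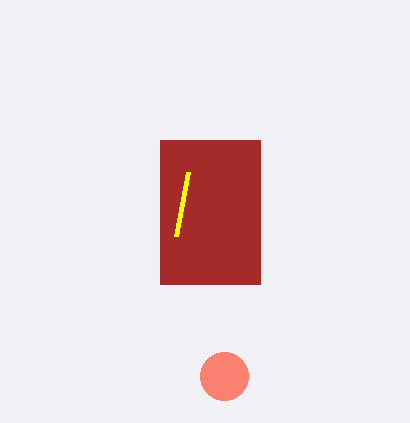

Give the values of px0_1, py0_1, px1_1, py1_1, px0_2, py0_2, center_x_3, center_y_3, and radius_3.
px0_1 = 160, py0_1 = 140, px1_1 = 260, py1_1 = 284, px0_2 = 176, py0_2 = 236, center_x_3 = 224, center_y_3 = 376, radius_3 = 24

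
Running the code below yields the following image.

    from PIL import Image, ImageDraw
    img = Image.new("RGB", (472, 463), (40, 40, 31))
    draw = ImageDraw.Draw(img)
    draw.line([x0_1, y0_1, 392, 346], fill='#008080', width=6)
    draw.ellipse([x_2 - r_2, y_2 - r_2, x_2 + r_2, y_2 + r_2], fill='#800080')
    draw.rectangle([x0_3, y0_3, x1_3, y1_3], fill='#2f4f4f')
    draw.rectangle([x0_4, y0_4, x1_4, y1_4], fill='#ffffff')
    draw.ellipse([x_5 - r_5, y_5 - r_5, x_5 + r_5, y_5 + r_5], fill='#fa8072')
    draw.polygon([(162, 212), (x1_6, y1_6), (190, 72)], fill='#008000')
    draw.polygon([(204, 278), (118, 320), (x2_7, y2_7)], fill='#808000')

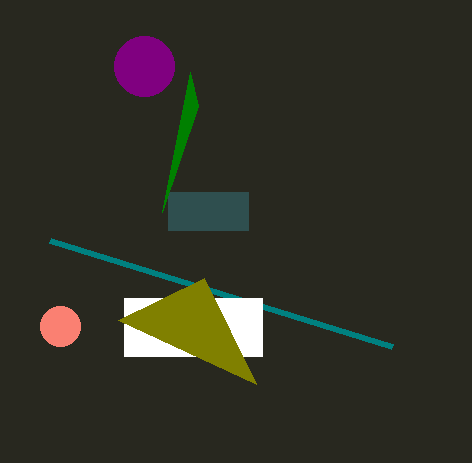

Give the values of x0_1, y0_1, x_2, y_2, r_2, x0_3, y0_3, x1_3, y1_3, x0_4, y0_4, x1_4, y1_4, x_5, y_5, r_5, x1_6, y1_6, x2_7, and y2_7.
x0_1 = 50; y0_1 = 240; x_2 = 144; y_2 = 66; r_2 = 30; x0_3 = 168; y0_3 = 192; x1_3 = 248; y1_3 = 230; x0_4 = 124; y0_4 = 298; x1_4 = 262; y1_4 = 356; x_5 = 60; y_5 = 326; r_5 = 20; x1_6 = 198; y1_6 = 106; x2_7 = 256; y2_7 = 384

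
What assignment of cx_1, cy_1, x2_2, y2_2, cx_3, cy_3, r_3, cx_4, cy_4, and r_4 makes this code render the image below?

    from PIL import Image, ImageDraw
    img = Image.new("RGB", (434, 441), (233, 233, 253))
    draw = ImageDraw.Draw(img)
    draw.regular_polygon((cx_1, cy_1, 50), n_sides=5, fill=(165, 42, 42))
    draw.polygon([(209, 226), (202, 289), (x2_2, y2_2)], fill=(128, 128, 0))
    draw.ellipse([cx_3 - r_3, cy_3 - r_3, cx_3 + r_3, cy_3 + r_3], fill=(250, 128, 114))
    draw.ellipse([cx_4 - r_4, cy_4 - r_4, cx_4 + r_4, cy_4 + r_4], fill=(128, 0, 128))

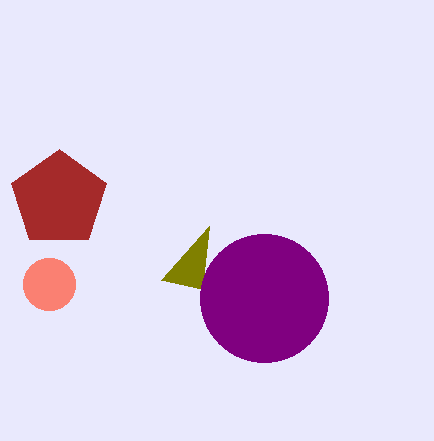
cx_1 = 59; cy_1 = 199; x2_2 = 161; y2_2 = 280; cx_3 = 49; cy_3 = 284; r_3 = 26; cx_4 = 264; cy_4 = 298; r_4 = 64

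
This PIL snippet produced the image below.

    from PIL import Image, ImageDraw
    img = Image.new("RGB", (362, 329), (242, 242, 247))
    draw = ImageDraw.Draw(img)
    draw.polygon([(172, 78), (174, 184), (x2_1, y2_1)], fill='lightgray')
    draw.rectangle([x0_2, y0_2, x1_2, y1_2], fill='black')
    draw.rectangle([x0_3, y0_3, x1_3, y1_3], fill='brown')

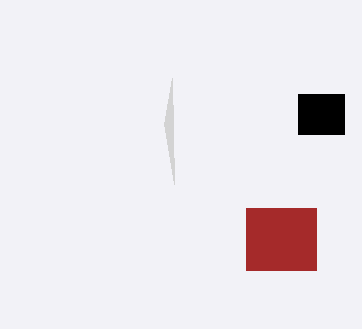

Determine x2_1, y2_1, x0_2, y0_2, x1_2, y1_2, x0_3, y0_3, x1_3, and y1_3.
x2_1 = 164; y2_1 = 124; x0_2 = 298; y0_2 = 94; x1_2 = 344; y1_2 = 134; x0_3 = 246; y0_3 = 208; x1_3 = 316; y1_3 = 270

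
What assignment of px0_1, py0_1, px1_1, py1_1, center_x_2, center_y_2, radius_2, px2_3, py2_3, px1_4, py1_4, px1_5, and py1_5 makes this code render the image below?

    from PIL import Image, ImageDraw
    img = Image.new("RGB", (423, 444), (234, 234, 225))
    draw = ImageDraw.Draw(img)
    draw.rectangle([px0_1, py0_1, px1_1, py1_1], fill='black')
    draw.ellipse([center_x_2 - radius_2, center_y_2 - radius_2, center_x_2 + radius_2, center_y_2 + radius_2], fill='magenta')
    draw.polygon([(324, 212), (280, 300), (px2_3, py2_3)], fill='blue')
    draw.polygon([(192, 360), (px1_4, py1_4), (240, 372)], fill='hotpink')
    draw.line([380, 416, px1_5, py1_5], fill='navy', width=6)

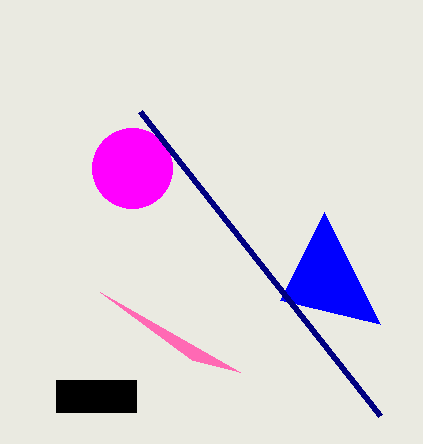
px0_1 = 56, py0_1 = 380, px1_1 = 136, py1_1 = 412, center_x_2 = 132, center_y_2 = 168, radius_2 = 40, px2_3 = 380, py2_3 = 324, px1_4 = 100, py1_4 = 292, px1_5 = 140, py1_5 = 112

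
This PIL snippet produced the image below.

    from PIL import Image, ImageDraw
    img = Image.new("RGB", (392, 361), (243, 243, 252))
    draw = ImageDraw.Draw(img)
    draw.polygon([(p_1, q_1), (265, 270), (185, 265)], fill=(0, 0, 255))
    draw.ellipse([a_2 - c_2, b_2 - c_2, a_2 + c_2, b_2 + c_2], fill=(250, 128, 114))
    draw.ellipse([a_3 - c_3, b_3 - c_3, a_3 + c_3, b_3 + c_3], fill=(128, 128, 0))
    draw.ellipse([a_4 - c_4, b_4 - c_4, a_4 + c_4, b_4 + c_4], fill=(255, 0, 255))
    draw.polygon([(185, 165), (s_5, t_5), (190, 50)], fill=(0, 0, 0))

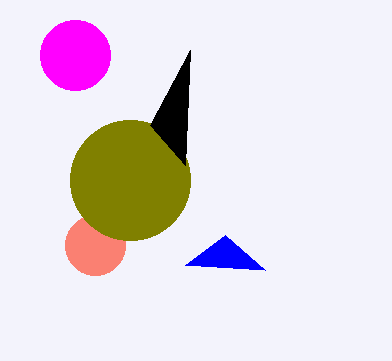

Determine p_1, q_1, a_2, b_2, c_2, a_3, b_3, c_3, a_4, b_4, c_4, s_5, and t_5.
p_1 = 225; q_1 = 235; a_2 = 95; b_2 = 245; c_2 = 30; a_3 = 130; b_3 = 180; c_3 = 60; a_4 = 75; b_4 = 55; c_4 = 35; s_5 = 150; t_5 = 125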